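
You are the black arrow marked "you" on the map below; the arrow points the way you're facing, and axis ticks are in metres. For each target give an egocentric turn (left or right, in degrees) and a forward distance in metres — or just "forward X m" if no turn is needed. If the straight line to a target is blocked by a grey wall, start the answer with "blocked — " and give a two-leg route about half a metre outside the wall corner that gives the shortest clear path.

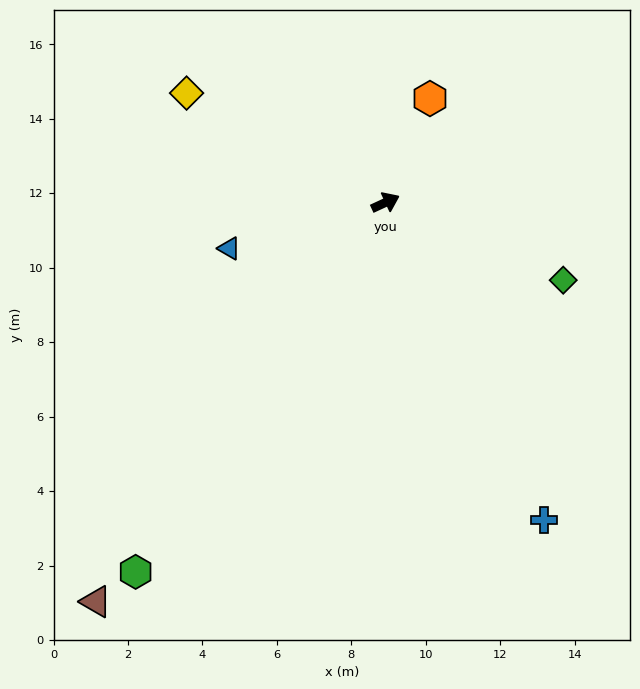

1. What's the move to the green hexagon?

turn right 149°, forward 12.0 m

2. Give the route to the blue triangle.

turn left 172°, forward 4.4 m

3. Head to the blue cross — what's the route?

turn right 88°, forward 9.5 m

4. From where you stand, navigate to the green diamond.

turn right 48°, forward 5.2 m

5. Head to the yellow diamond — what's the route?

turn left 126°, forward 6.1 m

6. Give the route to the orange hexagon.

turn left 42°, forward 3.0 m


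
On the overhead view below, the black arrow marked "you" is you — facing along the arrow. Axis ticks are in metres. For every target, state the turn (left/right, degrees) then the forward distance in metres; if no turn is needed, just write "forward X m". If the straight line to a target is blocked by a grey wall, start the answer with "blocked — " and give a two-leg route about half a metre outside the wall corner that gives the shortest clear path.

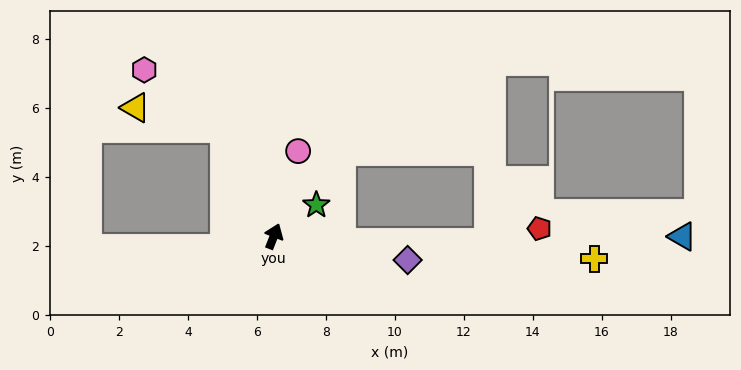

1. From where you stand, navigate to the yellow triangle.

blocked — turn left 46°, forward 3.4 m, then turn left 52°, forward 2.7 m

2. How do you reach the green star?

turn right 32°, forward 1.5 m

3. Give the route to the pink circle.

turn left 5°, forward 2.6 m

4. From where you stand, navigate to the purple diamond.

turn right 79°, forward 3.9 m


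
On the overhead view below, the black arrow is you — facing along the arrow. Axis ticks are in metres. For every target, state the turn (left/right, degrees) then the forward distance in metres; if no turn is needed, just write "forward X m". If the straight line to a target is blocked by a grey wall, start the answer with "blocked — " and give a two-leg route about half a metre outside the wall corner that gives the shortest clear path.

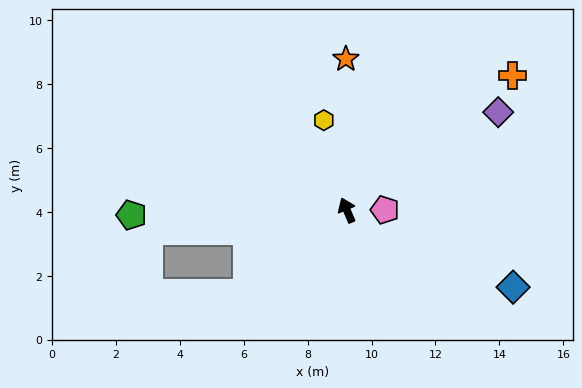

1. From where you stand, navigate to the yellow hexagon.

turn right 9°, forward 2.9 m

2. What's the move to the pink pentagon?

turn right 112°, forward 1.2 m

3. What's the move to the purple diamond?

turn right 80°, forward 5.6 m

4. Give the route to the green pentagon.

turn left 68°, forward 6.7 m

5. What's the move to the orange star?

turn right 23°, forward 4.7 m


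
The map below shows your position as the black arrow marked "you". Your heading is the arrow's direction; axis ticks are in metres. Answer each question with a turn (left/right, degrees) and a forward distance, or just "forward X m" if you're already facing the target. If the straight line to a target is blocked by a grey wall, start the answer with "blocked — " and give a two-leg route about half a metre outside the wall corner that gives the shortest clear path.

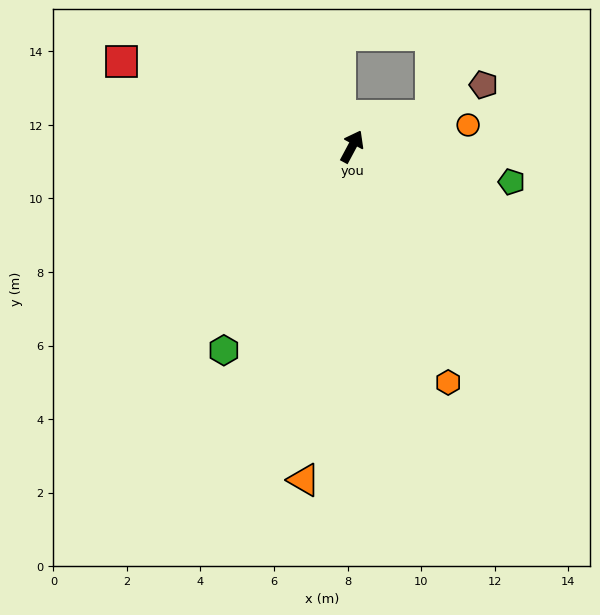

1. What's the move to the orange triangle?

turn right 160°, forward 9.2 m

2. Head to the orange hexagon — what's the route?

turn right 130°, forward 6.9 m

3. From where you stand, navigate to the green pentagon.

turn right 74°, forward 4.4 m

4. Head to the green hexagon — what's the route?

turn left 176°, forward 6.5 m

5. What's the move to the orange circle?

turn right 51°, forward 3.2 m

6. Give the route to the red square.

turn left 98°, forward 6.7 m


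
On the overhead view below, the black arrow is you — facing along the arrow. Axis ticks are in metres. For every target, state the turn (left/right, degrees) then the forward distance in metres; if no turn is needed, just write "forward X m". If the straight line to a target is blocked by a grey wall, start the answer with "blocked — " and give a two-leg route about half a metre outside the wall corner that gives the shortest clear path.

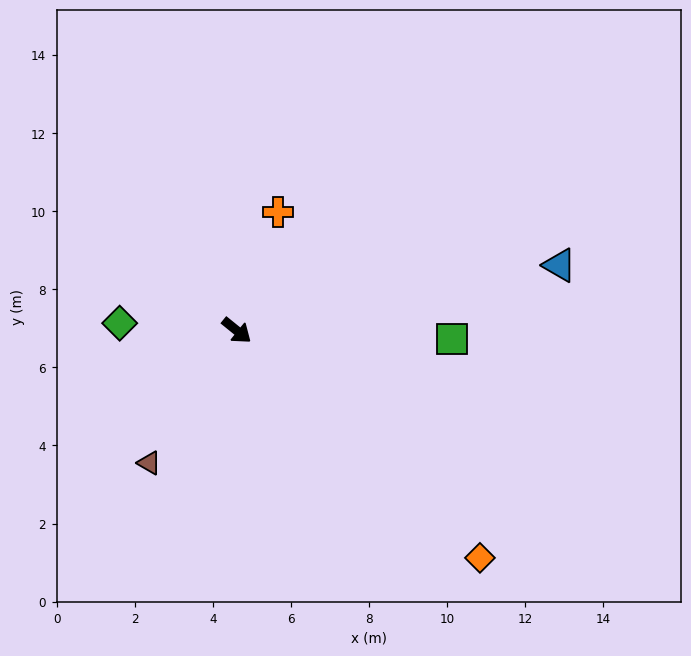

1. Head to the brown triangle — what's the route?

turn right 84°, forward 4.1 m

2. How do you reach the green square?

turn left 37°, forward 5.5 m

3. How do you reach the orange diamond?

turn right 4°, forward 8.5 m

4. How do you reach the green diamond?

turn right 145°, forward 3.0 m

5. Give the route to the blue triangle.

turn left 50°, forward 8.4 m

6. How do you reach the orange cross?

turn left 110°, forward 3.2 m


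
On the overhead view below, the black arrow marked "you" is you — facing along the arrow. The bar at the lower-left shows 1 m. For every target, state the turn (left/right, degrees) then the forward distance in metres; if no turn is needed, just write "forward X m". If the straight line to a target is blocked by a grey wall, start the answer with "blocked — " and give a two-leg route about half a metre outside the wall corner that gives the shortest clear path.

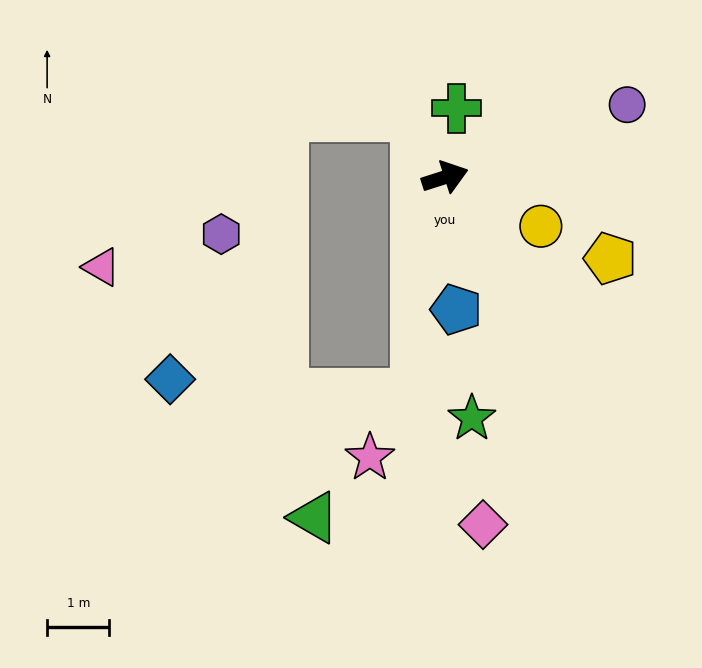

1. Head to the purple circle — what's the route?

turn left 4°, forward 3.1 m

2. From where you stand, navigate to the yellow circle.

turn right 45°, forward 1.7 m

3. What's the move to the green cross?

turn left 63°, forward 1.1 m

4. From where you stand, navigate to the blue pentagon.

turn right 103°, forward 2.1 m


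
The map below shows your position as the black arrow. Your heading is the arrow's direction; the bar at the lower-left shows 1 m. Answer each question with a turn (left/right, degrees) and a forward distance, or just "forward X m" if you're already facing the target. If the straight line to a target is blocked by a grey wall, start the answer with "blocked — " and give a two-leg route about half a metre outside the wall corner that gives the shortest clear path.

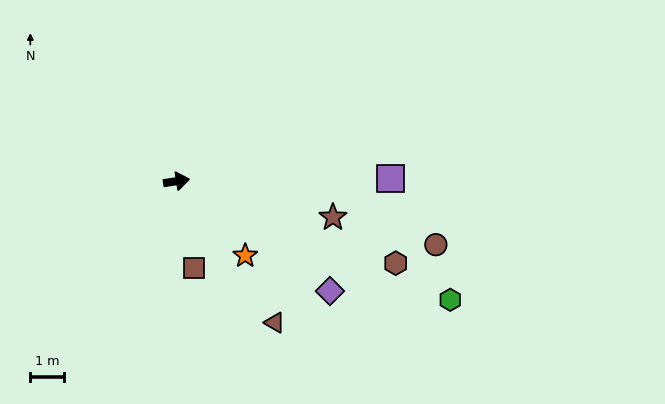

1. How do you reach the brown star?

turn right 22°, forward 4.8 m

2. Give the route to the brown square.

turn right 88°, forward 2.6 m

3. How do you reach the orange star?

turn right 56°, forward 3.0 m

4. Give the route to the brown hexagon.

turn right 29°, forward 7.0 m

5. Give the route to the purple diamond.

turn right 44°, forward 5.6 m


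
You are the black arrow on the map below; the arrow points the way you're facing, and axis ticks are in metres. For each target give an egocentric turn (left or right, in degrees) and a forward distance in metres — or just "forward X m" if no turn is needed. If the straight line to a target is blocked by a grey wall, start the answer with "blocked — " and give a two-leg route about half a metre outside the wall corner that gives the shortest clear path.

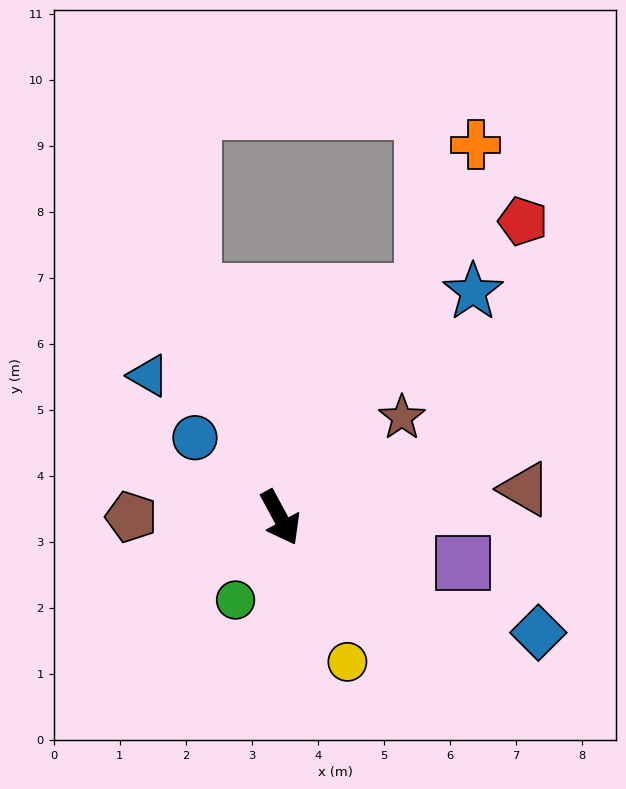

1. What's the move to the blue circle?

turn right 162°, forward 1.8 m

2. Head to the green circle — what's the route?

turn right 57°, forward 1.4 m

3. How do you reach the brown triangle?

turn left 68°, forward 3.7 m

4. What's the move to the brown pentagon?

turn right 119°, forward 2.3 m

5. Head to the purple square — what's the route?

turn left 48°, forward 2.8 m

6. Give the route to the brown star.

turn left 101°, forward 2.4 m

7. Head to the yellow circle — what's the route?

turn right 4°, forward 2.4 m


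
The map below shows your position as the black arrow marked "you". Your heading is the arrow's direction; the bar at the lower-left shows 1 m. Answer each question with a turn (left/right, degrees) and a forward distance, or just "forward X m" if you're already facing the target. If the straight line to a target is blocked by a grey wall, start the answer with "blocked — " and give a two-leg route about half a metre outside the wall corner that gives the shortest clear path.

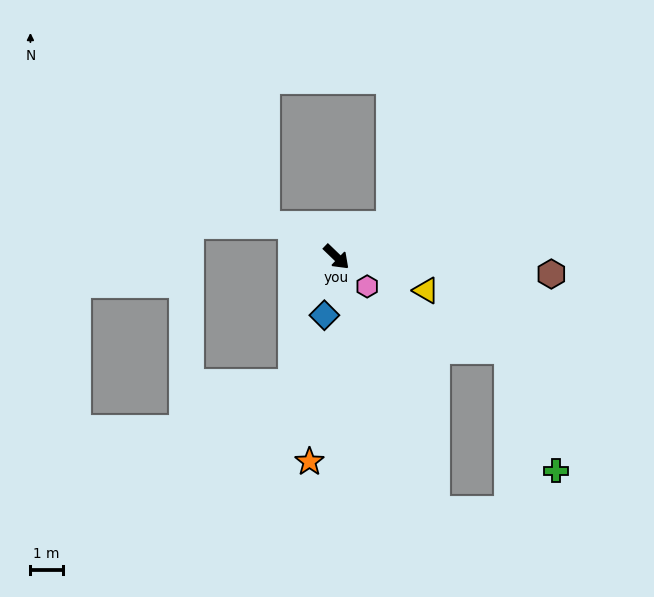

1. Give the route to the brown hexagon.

turn left 39°, forward 6.6 m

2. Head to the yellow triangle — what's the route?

turn left 23°, forward 2.9 m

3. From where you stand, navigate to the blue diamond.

turn right 58°, forward 1.8 m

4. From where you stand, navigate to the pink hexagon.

forward 1.3 m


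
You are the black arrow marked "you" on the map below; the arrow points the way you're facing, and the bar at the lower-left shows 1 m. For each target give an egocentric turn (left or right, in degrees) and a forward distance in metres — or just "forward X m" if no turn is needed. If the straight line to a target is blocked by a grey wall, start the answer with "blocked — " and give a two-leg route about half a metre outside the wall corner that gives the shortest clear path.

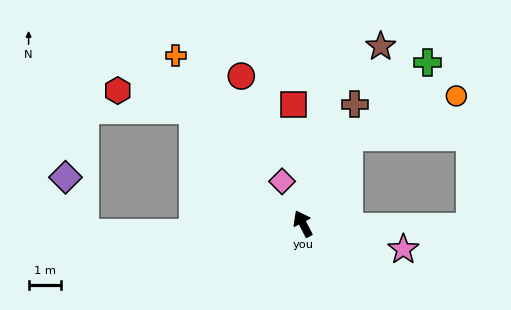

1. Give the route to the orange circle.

blocked — turn right 56°, forward 3.0 m, then turn right 40°, forward 3.6 m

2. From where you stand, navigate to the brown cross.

turn right 51°, forward 4.0 m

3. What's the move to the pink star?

turn right 132°, forward 3.2 m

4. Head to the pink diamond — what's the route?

forward 1.5 m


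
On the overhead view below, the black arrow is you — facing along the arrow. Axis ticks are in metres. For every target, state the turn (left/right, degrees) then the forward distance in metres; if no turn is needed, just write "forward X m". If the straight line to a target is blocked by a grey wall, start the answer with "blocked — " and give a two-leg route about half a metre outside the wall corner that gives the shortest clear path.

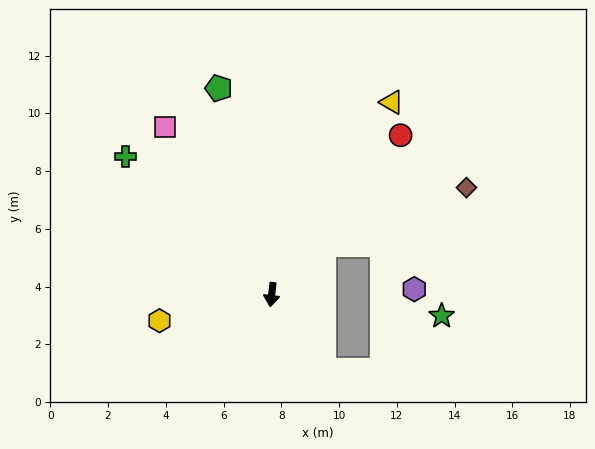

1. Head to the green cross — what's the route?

turn right 127°, forward 7.0 m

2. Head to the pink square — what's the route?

turn right 141°, forward 6.9 m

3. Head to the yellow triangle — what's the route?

turn left 155°, forward 7.9 m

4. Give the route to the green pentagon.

turn right 159°, forward 7.4 m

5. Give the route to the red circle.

turn left 148°, forward 7.1 m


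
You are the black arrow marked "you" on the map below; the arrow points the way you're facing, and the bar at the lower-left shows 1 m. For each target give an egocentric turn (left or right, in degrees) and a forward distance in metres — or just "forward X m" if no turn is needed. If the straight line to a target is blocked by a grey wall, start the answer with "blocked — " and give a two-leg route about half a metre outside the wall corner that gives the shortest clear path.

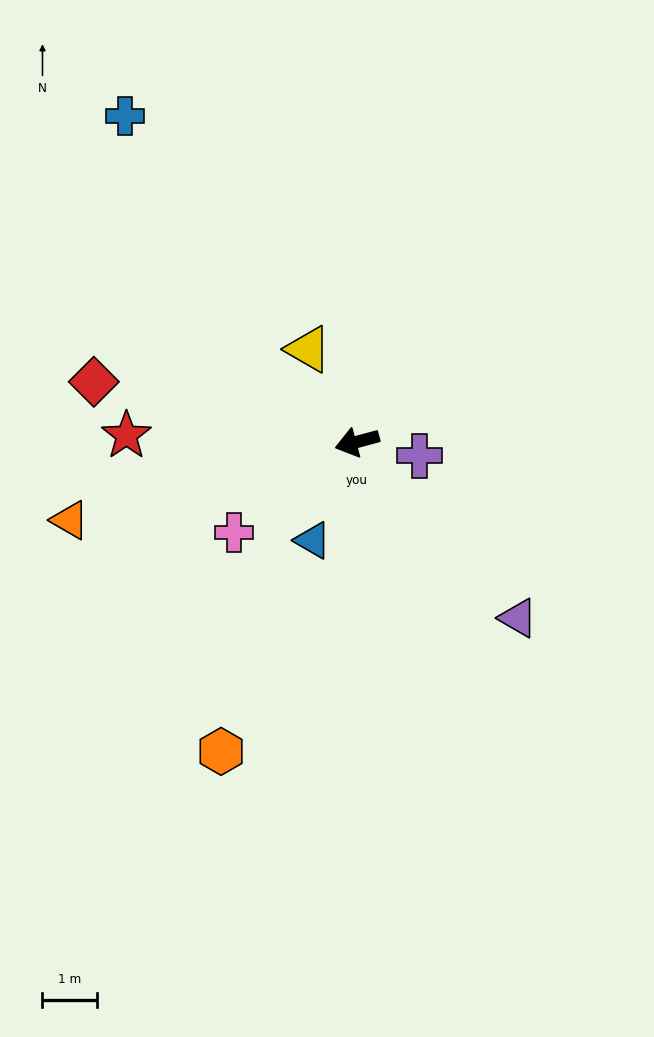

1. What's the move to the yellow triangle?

turn right 77°, forward 1.9 m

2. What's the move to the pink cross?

turn left 21°, forward 2.8 m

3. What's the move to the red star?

turn right 17°, forward 4.2 m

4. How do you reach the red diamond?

turn right 28°, forward 4.9 m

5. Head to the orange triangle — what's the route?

forward 5.4 m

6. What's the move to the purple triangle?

turn left 117°, forward 4.3 m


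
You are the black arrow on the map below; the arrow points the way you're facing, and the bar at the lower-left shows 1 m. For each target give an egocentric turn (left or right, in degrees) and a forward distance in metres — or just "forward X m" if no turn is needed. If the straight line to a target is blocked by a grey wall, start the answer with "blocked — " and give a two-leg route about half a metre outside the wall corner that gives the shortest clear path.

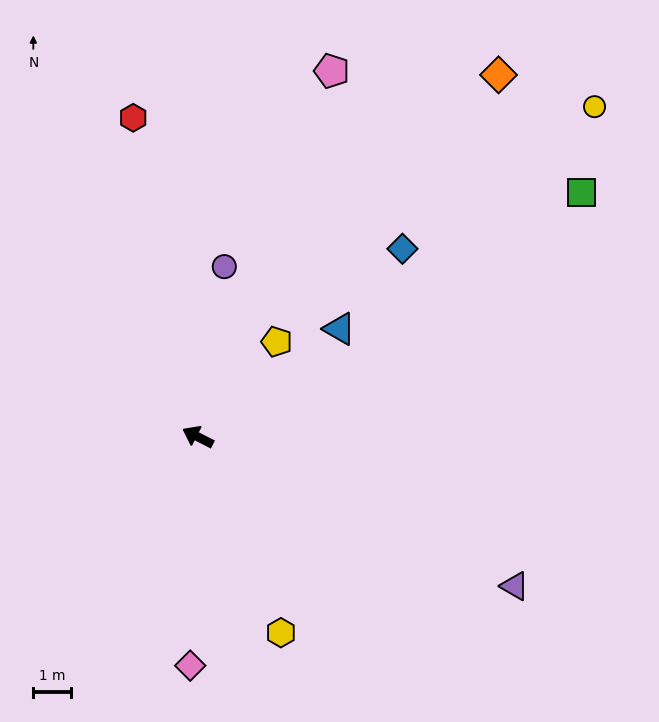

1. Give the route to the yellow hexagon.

turn left 140°, forward 5.7 m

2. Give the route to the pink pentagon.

turn right 83°, forward 10.4 m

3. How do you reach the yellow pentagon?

turn right 103°, forward 3.3 m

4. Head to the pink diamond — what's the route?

turn left 115°, forward 6.1 m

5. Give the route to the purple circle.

turn right 72°, forward 4.6 m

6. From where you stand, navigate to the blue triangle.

turn right 116°, forward 4.8 m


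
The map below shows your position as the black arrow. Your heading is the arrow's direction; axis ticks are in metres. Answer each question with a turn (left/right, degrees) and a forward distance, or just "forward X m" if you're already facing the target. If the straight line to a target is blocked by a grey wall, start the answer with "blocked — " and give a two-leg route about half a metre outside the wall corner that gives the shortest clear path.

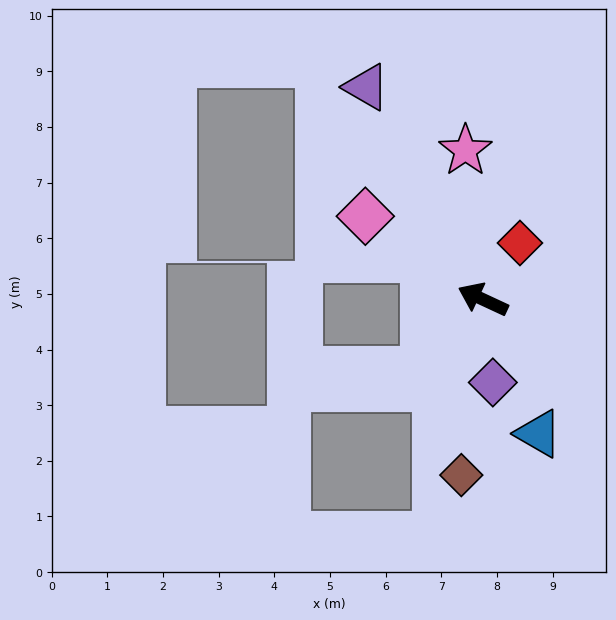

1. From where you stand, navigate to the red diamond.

turn right 98°, forward 1.2 m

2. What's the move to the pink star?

turn right 58°, forward 2.7 m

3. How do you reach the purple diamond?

turn left 122°, forward 1.5 m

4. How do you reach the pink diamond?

turn right 10°, forward 2.6 m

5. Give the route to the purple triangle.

turn right 36°, forward 4.4 m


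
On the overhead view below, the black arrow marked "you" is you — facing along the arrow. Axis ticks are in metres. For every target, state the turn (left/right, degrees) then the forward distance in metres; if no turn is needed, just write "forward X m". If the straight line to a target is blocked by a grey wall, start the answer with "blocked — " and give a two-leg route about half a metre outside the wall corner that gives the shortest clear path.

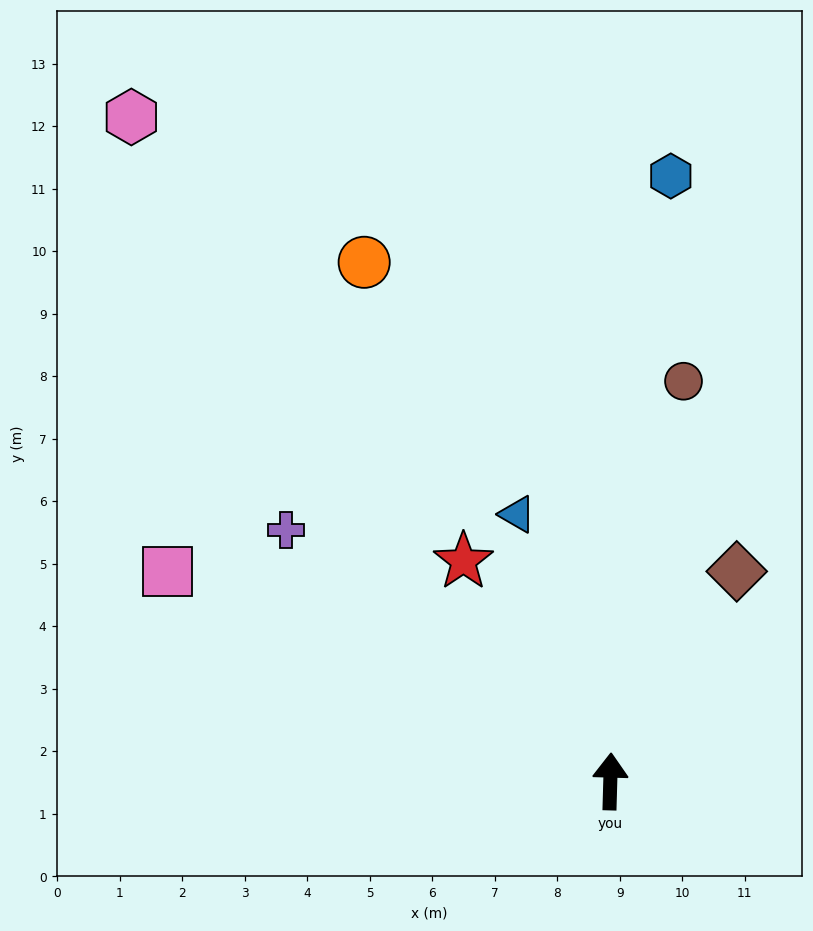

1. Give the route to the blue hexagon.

turn right 4°, forward 9.7 m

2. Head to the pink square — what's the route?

turn left 66°, forward 7.8 m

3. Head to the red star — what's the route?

turn left 35°, forward 4.2 m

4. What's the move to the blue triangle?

turn left 21°, forward 4.5 m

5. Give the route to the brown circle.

turn right 9°, forward 6.5 m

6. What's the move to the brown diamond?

turn right 29°, forward 3.9 m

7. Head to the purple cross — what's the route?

turn left 54°, forward 6.6 m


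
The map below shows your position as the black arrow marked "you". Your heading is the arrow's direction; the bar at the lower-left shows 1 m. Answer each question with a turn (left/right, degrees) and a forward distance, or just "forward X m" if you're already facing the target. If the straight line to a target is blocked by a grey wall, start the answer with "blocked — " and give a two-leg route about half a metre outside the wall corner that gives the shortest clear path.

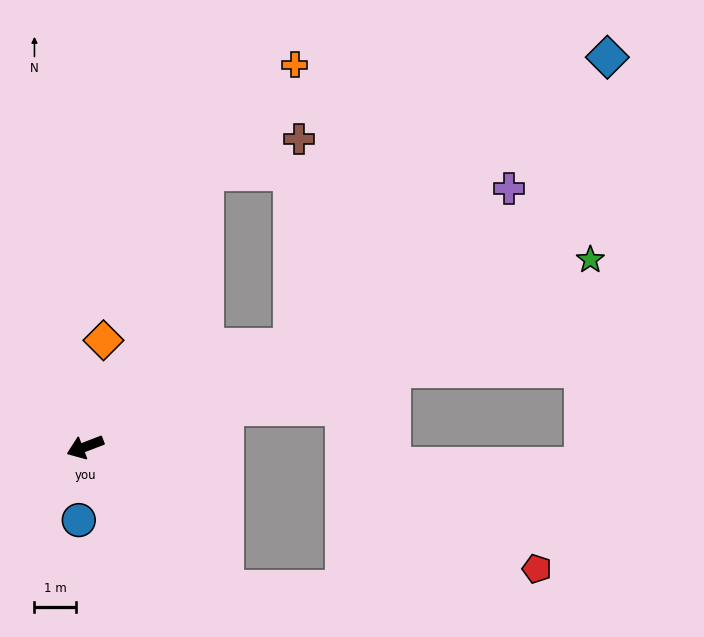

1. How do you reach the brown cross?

blocked — turn right 175°, forward 5.5 m, then turn left 62°, forward 5.0 m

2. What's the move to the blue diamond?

blocked — turn right 175°, forward 5.5 m, then turn left 16°, forward 10.2 m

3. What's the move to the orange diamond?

turn right 121°, forward 2.6 m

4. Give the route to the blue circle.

turn left 64°, forward 1.8 m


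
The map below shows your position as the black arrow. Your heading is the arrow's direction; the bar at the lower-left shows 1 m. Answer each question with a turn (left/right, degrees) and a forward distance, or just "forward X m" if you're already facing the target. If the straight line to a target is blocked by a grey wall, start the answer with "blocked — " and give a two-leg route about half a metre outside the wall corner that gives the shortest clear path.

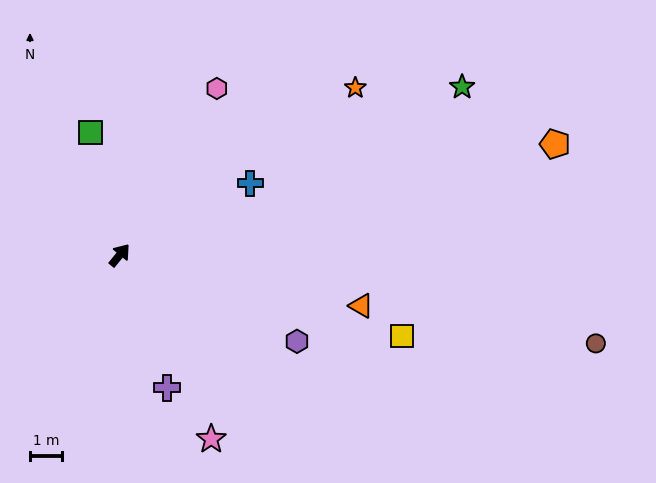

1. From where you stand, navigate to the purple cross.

turn right 121°, forward 4.4 m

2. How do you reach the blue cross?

turn right 22°, forward 4.7 m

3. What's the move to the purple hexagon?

turn right 77°, forward 6.2 m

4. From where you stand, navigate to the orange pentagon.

turn right 36°, forward 14.1 m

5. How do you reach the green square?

turn left 53°, forward 4.0 m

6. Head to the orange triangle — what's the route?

turn right 62°, forward 7.8 m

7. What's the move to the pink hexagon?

turn left 9°, forward 6.1 m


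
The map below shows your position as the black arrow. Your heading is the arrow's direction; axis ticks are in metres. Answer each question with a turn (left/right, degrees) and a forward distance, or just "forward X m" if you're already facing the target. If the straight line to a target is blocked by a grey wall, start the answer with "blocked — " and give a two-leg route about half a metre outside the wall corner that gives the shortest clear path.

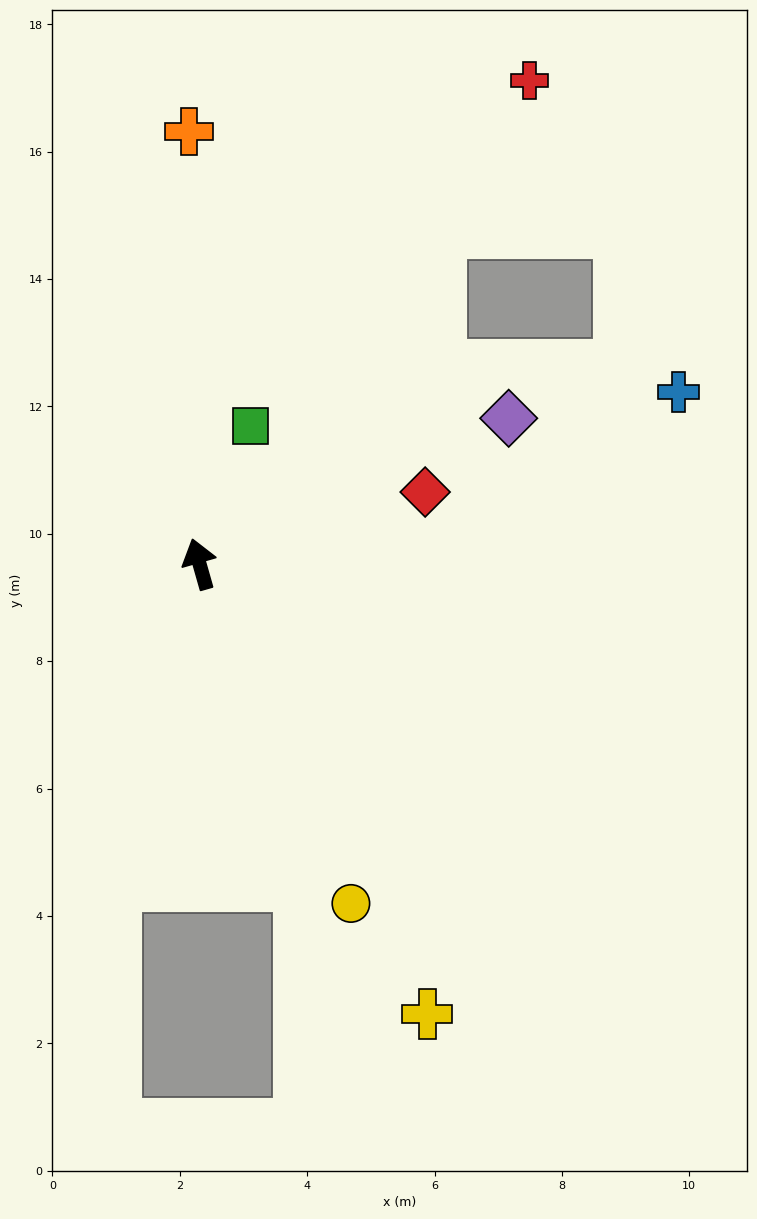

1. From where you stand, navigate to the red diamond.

turn right 88°, forward 3.7 m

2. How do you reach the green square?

turn right 36°, forward 2.3 m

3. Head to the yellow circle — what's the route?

turn right 172°, forward 5.8 m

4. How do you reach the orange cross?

turn right 14°, forward 6.8 m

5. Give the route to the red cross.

turn right 50°, forward 9.2 m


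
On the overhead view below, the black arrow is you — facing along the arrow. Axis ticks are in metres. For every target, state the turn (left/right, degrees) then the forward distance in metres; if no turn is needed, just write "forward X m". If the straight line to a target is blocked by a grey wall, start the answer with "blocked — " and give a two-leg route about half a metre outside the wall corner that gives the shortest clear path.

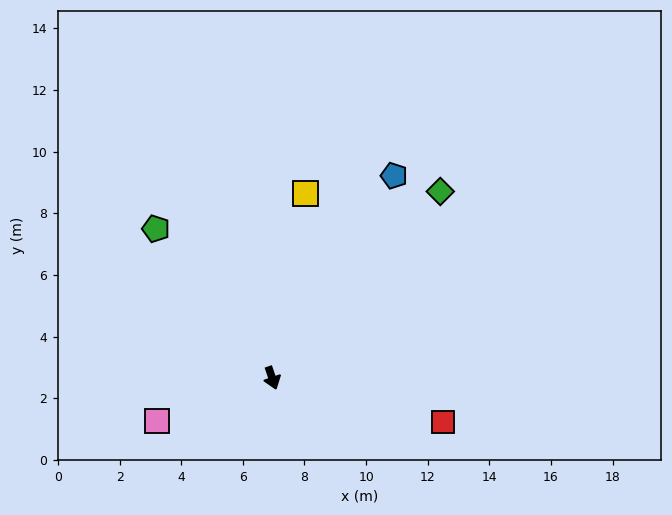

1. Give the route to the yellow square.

turn left 151°, forward 6.1 m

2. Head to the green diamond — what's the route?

turn left 119°, forward 8.1 m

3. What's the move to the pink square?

turn right 88°, forward 4.0 m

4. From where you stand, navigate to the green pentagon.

turn right 161°, forward 6.1 m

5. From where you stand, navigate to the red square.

turn left 57°, forward 5.7 m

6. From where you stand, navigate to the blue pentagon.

turn left 130°, forward 7.7 m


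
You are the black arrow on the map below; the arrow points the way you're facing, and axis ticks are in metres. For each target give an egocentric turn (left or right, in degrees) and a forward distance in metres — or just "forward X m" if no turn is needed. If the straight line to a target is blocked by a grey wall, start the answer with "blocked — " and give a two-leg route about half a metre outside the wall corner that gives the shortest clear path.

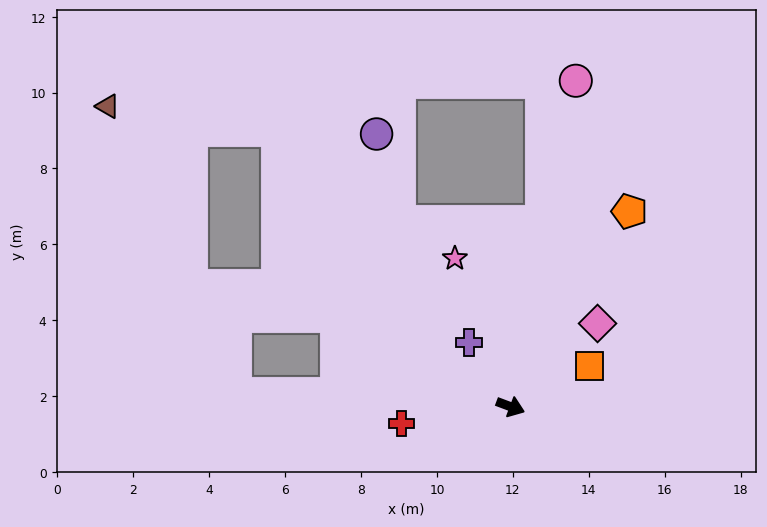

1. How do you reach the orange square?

turn left 48°, forward 2.3 m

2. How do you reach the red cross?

turn right 151°, forward 2.9 m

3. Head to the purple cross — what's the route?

turn left 143°, forward 2.0 m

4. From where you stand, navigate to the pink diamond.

turn left 64°, forward 3.2 m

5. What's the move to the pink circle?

turn left 99°, forward 8.8 m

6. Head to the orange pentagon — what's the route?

turn left 79°, forward 6.0 m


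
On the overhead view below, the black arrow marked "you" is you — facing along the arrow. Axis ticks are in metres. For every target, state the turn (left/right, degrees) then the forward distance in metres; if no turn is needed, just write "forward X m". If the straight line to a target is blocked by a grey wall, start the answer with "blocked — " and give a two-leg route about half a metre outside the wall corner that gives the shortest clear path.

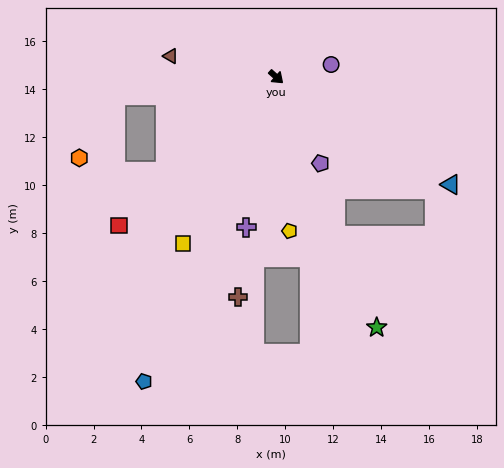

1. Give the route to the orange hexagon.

blocked — turn right 132°, forward 6.8 m, then turn left 54°, forward 3.0 m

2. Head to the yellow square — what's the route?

turn right 77°, forward 8.0 m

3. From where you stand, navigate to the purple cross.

turn right 59°, forward 6.4 m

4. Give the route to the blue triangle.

turn left 10°, forward 8.6 m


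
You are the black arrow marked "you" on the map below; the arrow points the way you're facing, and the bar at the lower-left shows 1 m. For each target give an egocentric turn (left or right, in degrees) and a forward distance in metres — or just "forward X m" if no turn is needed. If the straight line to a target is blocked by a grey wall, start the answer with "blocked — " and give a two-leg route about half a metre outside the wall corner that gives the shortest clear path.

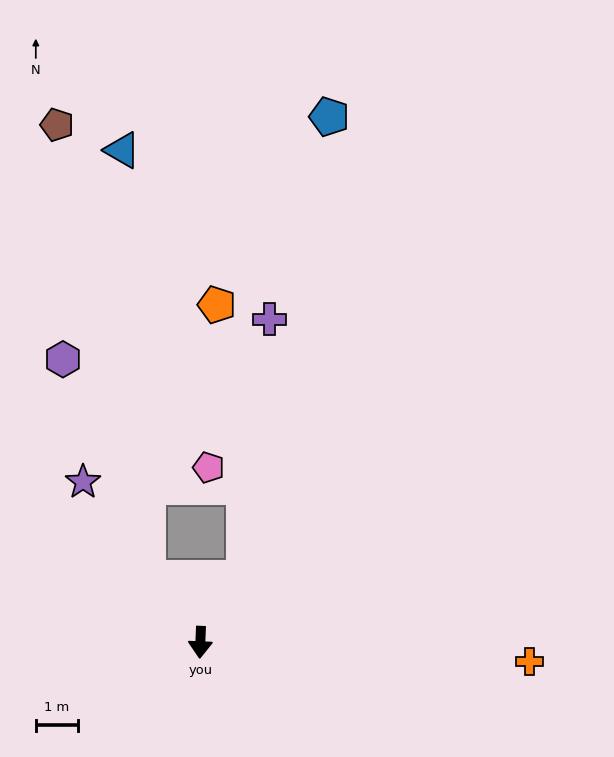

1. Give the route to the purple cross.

blocked — turn left 148°, forward 1.8 m, then turn left 29°, forward 6.1 m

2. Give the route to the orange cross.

turn left 89°, forward 7.8 m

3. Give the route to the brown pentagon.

blocked — turn right 138°, forward 2.0 m, then turn right 28°, forward 10.9 m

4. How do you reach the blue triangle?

blocked — turn right 138°, forward 2.0 m, then turn right 36°, forward 10.1 m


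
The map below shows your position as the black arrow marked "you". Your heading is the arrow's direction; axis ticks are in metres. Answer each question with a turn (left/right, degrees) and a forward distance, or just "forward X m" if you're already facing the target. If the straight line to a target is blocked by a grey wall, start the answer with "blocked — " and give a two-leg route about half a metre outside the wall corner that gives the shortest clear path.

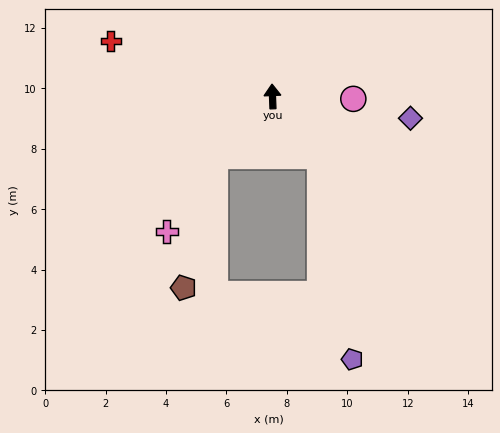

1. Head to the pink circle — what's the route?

turn right 94°, forward 2.7 m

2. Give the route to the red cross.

turn left 69°, forward 5.7 m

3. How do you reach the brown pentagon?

blocked — turn left 134°, forward 2.7 m, then turn left 30°, forward 4.5 m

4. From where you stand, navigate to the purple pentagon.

blocked — turn right 144°, forward 2.5 m, then turn right 29°, forward 6.8 m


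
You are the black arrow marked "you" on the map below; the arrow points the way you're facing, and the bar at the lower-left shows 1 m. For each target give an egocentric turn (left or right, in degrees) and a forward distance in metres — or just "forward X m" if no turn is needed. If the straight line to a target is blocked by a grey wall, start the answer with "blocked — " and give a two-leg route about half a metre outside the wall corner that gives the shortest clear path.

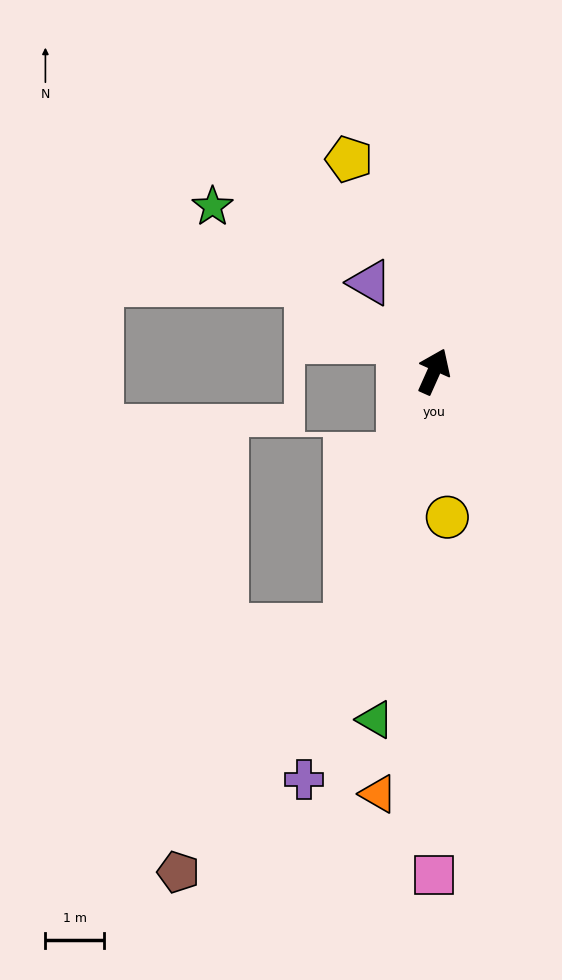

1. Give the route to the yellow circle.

turn right 151°, forward 2.5 m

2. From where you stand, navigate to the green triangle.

turn right 165°, forward 6.0 m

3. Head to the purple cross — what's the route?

turn right 174°, forward 7.3 m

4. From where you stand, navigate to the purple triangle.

turn left 60°, forward 1.9 m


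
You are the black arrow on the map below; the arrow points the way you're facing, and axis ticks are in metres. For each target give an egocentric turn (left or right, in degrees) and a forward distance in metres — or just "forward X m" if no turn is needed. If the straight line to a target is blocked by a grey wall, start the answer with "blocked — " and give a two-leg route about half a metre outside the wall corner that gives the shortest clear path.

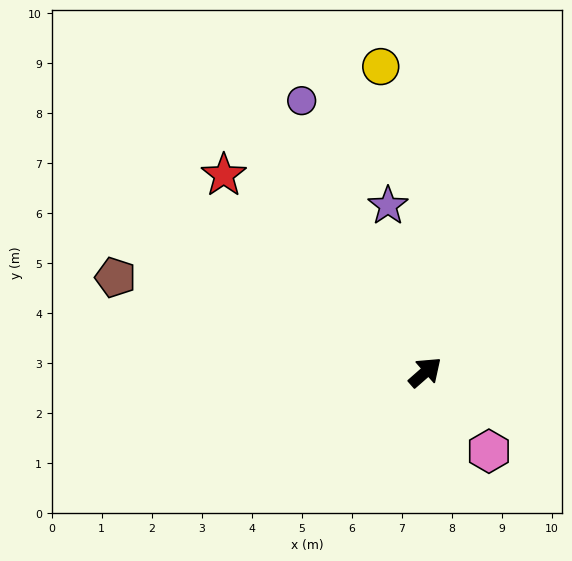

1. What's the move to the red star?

turn left 94°, forward 5.6 m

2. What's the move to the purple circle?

turn left 73°, forward 6.0 m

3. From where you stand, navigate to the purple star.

turn left 61°, forward 3.4 m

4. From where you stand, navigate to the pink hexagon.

turn right 92°, forward 2.0 m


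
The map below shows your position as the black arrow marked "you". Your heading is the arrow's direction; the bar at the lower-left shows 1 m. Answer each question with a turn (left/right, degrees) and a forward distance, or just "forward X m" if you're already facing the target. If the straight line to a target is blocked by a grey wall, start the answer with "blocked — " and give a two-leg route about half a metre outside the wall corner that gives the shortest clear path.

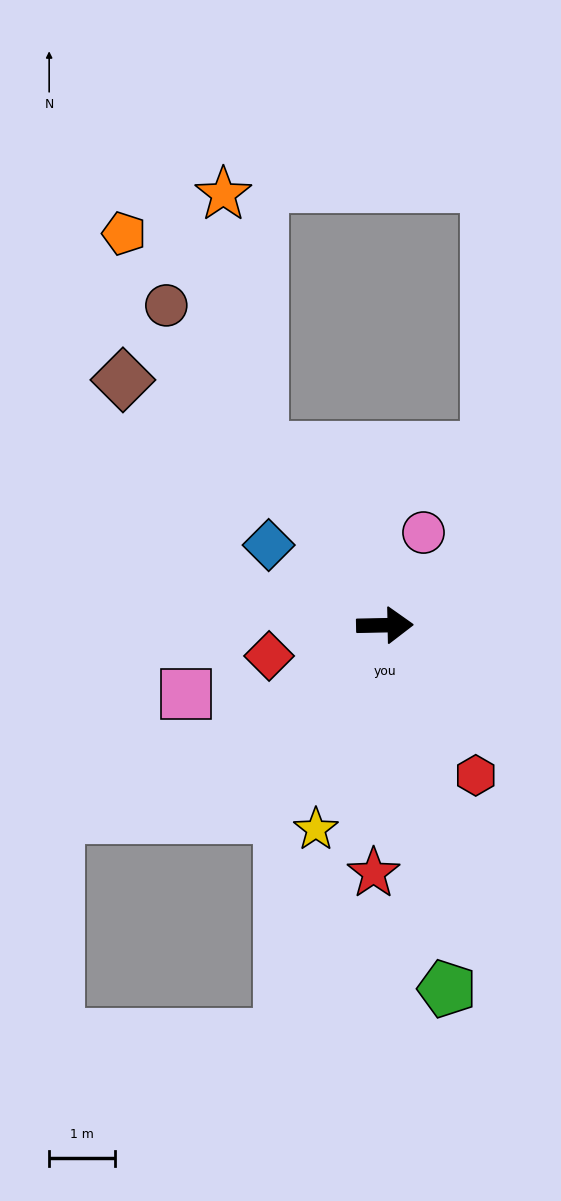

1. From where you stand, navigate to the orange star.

blocked — turn left 124°, forward 3.3 m, then turn right 27°, forward 3.9 m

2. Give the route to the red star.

turn right 94°, forward 3.8 m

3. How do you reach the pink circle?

turn left 66°, forward 1.5 m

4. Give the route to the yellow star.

turn right 110°, forward 3.3 m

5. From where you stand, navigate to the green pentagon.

turn right 81°, forward 5.6 m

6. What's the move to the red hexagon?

turn right 60°, forward 2.7 m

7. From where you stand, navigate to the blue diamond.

turn left 144°, forward 2.2 m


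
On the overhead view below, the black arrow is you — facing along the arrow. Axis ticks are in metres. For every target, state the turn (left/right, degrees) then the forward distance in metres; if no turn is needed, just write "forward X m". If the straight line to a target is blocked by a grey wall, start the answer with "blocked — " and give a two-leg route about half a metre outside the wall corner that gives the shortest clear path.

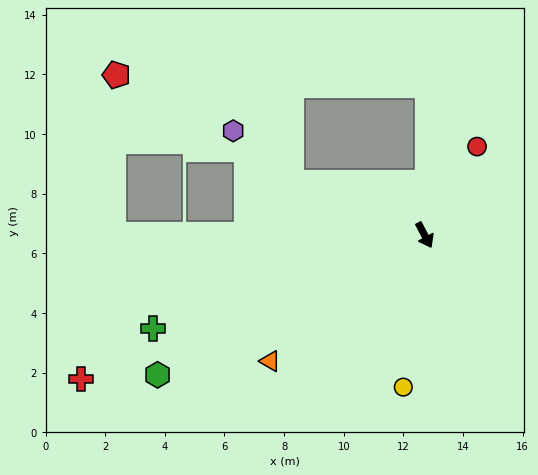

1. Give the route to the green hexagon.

turn right 90°, forward 10.1 m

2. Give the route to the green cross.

turn right 99°, forward 9.6 m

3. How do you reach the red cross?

turn right 95°, forward 12.5 m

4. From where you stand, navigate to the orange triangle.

turn right 79°, forward 6.7 m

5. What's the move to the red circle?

turn left 121°, forward 3.5 m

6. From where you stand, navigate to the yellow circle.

turn right 36°, forward 5.1 m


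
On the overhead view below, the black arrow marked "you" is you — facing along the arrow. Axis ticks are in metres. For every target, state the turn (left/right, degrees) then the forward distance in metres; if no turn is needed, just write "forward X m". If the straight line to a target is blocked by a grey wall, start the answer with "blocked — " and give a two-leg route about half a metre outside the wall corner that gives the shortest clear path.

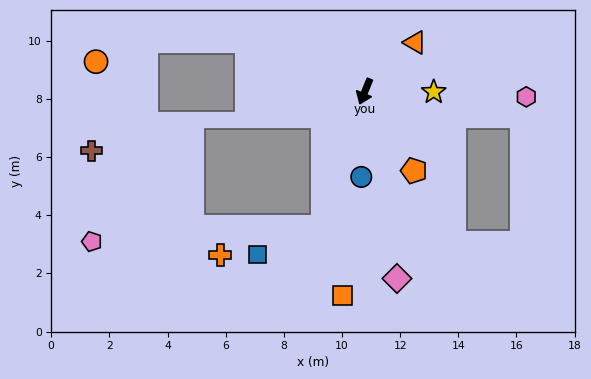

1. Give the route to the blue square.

blocked — turn left 5°, forward 4.9 m, then turn right 50°, forward 2.4 m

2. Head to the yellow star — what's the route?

turn left 112°, forward 2.4 m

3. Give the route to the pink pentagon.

blocked — turn left 5°, forward 4.9 m, then turn right 69°, forward 7.9 m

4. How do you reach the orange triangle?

turn left 157°, forward 2.4 m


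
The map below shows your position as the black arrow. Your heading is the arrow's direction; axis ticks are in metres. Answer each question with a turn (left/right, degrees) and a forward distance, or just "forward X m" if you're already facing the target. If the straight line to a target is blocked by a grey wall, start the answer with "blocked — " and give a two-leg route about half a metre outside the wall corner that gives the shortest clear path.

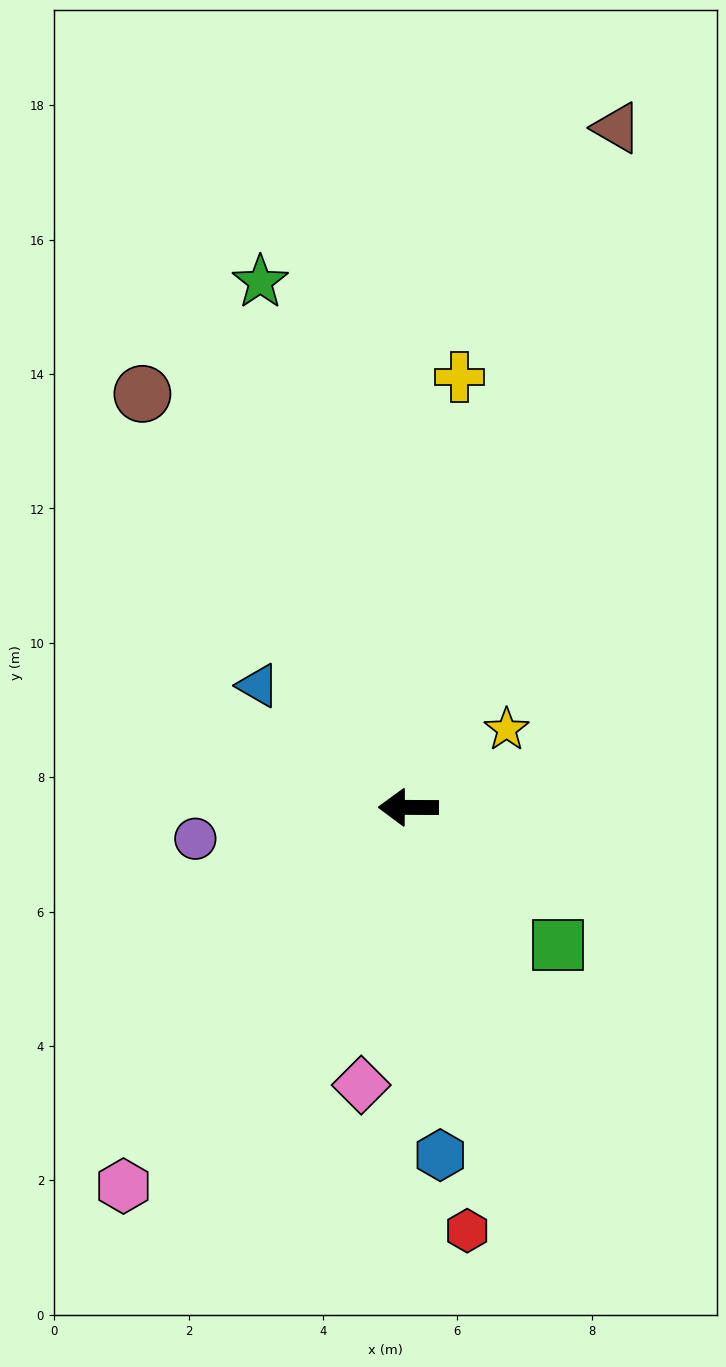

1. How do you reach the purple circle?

turn left 9°, forward 3.2 m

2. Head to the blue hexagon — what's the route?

turn left 96°, forward 5.2 m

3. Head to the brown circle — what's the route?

turn right 57°, forward 7.3 m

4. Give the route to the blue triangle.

turn right 39°, forward 2.9 m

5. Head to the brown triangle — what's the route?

turn right 107°, forward 10.6 m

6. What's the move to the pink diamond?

turn left 81°, forward 4.2 m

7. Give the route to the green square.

turn left 138°, forward 3.0 m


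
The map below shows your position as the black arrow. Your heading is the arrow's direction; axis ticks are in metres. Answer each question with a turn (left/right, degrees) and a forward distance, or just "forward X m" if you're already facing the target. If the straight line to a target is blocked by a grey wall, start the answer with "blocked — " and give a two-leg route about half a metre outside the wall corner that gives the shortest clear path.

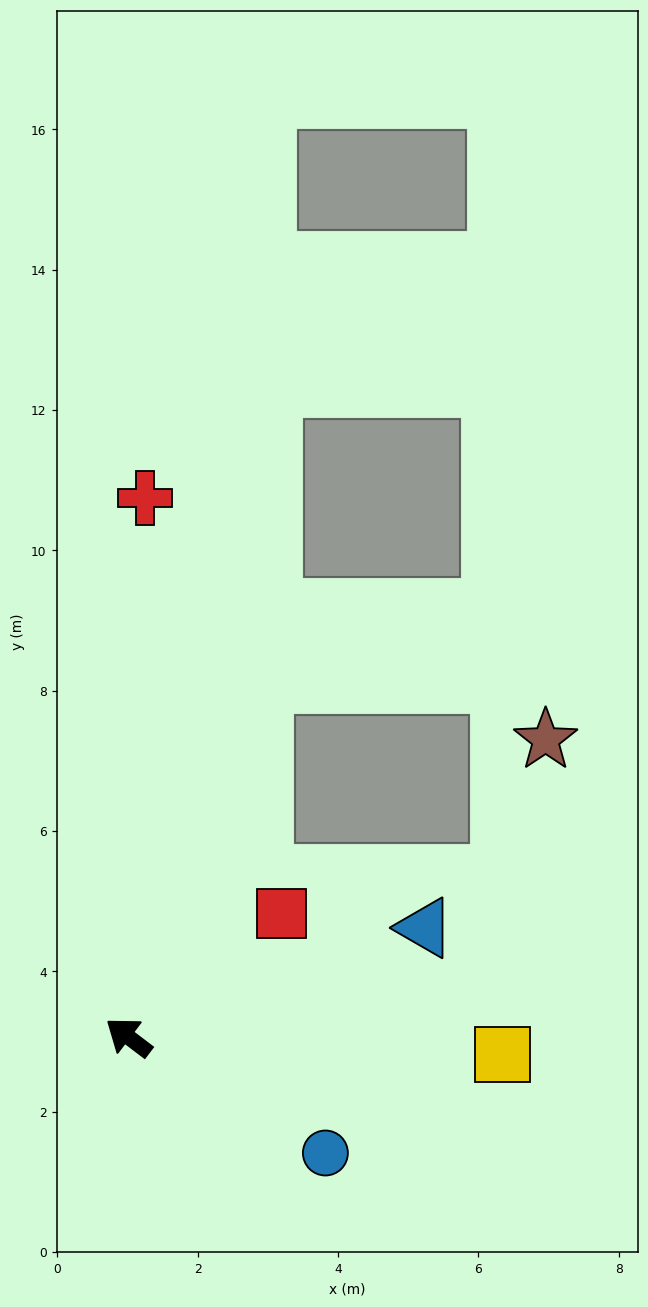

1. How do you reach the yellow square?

turn right 145°, forward 5.3 m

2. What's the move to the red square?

turn right 104°, forward 2.8 m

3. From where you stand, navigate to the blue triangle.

turn right 123°, forward 4.5 m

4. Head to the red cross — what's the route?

turn right 55°, forward 7.7 m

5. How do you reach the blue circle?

turn right 173°, forward 3.3 m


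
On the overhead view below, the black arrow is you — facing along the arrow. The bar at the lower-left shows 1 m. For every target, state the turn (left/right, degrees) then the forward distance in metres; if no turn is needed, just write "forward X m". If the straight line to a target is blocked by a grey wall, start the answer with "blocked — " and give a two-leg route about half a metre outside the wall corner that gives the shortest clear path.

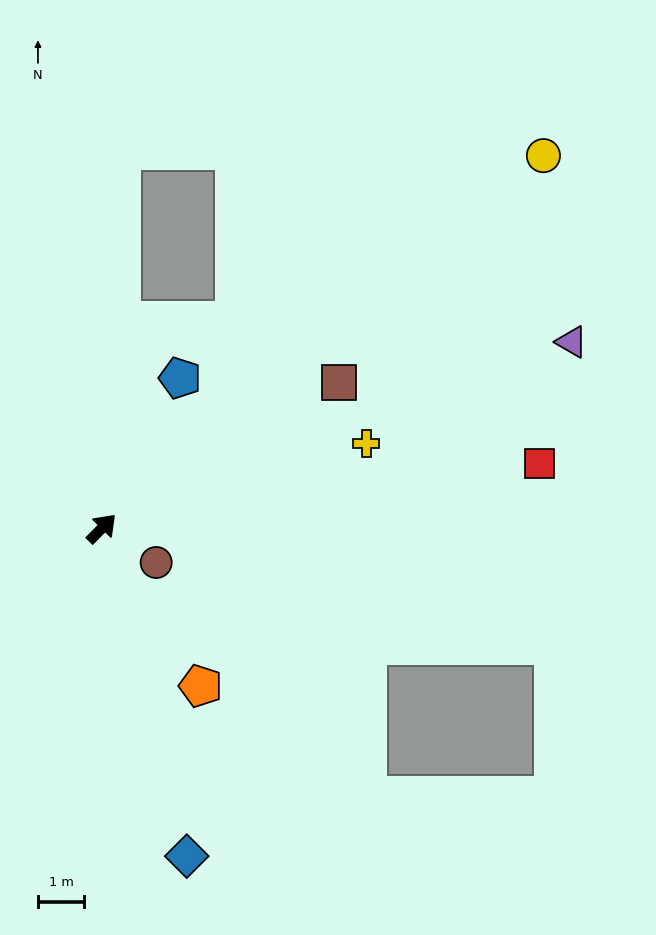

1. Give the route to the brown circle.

turn right 78°, forward 1.4 m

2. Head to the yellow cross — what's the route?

turn right 28°, forward 6.0 m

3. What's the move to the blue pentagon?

turn left 17°, forward 3.7 m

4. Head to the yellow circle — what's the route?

turn right 5°, forward 12.6 m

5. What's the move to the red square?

turn right 37°, forward 9.6 m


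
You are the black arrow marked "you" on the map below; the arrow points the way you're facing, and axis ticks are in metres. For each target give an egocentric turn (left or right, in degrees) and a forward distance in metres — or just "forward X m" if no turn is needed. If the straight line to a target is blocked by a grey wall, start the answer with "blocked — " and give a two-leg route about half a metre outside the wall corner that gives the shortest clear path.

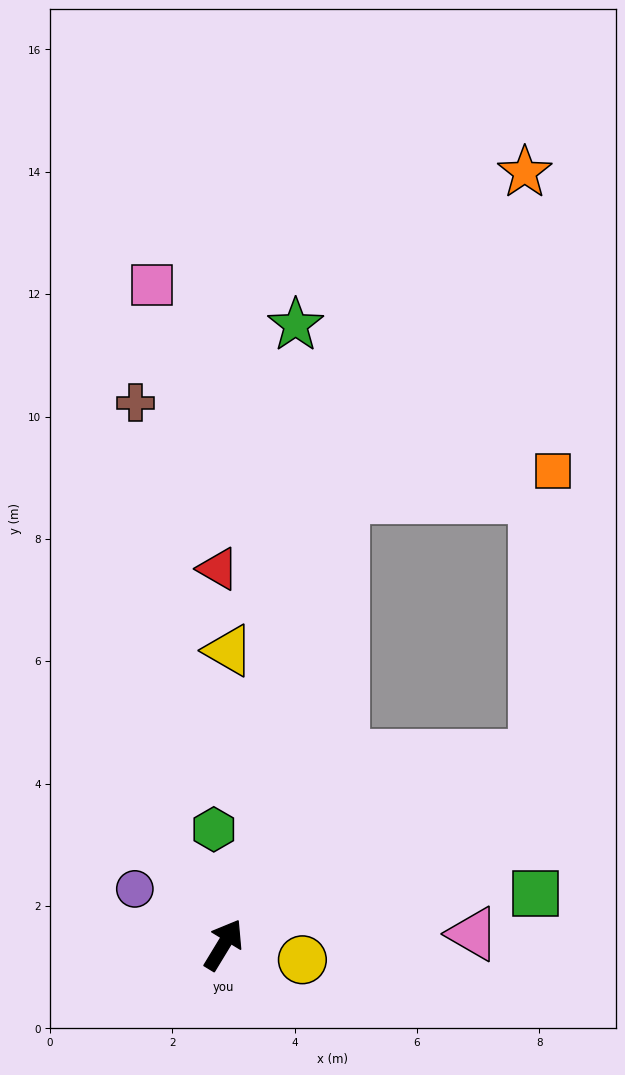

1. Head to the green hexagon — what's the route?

turn left 36°, forward 1.9 m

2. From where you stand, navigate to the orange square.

blocked — turn right 27°, forward 5.9 m, then turn left 54°, forward 4.7 m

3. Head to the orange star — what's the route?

blocked — turn left 16°, forward 7.6 m, then turn right 14°, forward 6.1 m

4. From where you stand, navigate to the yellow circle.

turn right 70°, forward 1.3 m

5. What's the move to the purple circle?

turn left 89°, forward 1.7 m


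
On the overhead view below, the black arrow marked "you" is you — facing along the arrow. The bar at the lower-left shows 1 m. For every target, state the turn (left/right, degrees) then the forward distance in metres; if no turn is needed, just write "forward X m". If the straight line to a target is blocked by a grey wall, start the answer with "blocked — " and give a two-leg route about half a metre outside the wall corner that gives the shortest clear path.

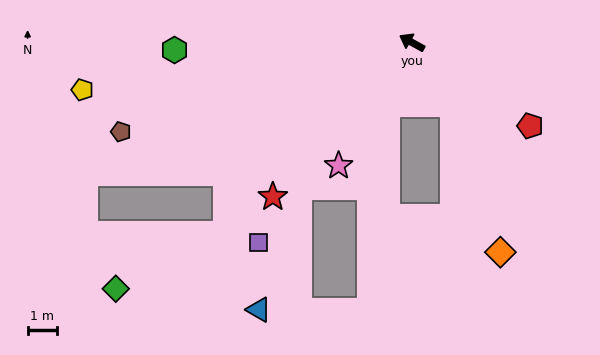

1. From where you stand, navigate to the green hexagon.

turn left 31°, forward 8.1 m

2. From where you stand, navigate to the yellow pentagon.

turn left 37°, forward 11.3 m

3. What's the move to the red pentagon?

turn left 174°, forward 4.9 m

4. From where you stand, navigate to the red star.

turn left 77°, forward 7.1 m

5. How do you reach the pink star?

turn left 88°, forward 4.9 m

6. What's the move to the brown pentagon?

turn left 46°, forward 10.3 m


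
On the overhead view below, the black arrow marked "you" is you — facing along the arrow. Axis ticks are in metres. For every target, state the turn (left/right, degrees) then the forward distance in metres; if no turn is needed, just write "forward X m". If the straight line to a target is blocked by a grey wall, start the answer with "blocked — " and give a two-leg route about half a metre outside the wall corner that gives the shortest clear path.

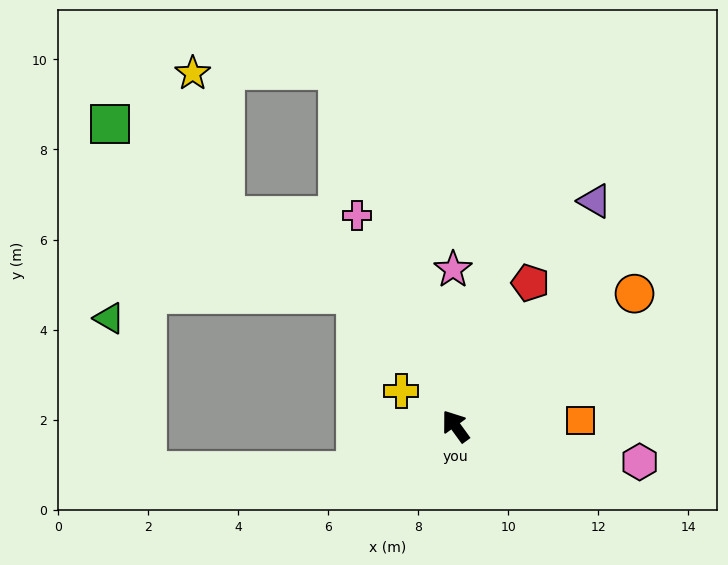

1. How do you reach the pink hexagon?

turn right 137°, forward 4.2 m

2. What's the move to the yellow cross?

turn left 21°, forward 1.4 m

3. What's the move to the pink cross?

turn right 11°, forward 5.2 m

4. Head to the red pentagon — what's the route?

turn right 64°, forward 3.6 m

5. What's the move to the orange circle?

turn right 90°, forward 4.9 m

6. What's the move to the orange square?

turn right 124°, forward 2.8 m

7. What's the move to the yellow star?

blocked — turn right 18°, forward 8.3 m, then turn left 73°, forward 3.2 m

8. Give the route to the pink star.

turn right 35°, forward 3.5 m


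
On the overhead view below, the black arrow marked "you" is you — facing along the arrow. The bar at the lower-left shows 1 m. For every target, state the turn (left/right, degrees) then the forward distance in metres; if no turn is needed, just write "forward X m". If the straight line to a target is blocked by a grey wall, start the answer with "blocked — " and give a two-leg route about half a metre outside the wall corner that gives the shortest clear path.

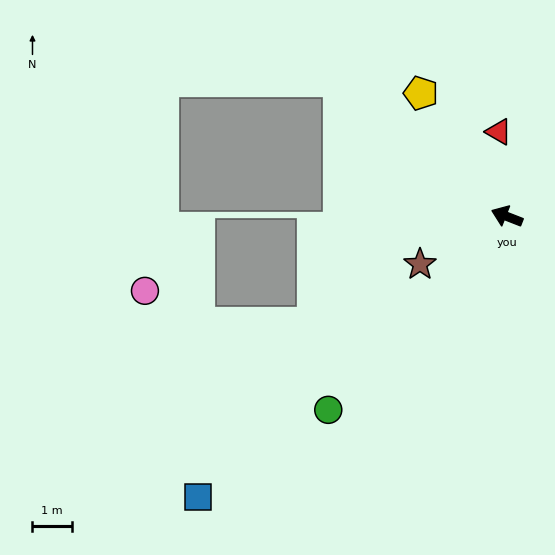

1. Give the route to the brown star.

turn left 50°, forward 2.5 m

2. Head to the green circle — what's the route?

turn left 69°, forward 6.7 m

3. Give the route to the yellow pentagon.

turn right 34°, forward 3.8 m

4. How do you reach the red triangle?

turn right 63°, forward 2.2 m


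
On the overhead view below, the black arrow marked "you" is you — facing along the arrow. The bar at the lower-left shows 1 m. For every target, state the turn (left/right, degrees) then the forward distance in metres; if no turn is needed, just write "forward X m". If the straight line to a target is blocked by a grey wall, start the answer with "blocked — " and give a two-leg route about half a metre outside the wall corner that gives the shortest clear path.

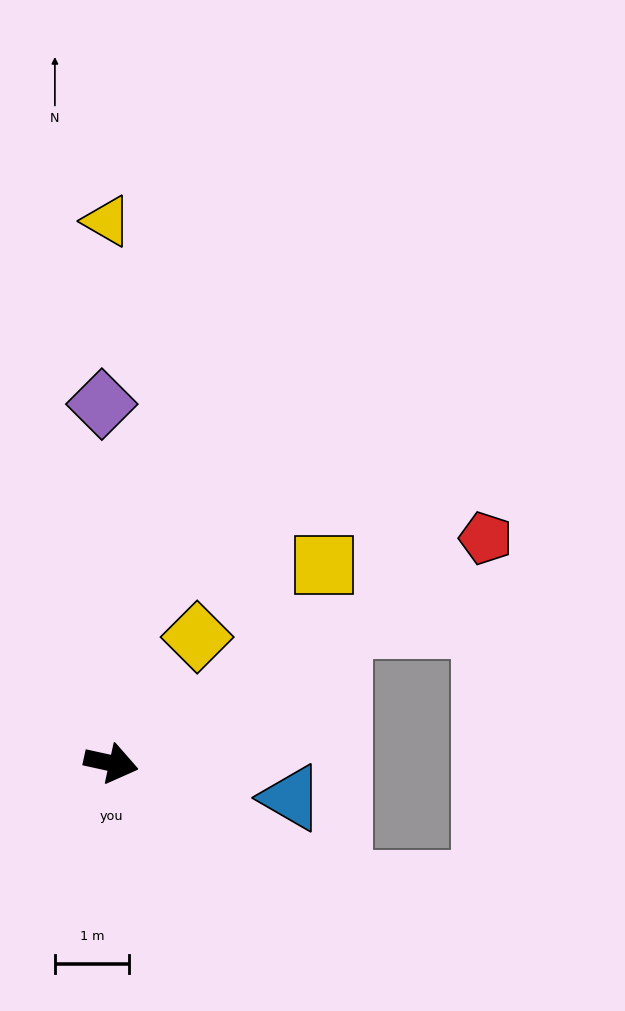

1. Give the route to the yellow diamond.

turn left 68°, forward 2.0 m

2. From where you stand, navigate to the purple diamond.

turn left 104°, forward 4.8 m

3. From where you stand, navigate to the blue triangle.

forward 2.5 m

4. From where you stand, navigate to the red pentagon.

turn left 43°, forward 5.9 m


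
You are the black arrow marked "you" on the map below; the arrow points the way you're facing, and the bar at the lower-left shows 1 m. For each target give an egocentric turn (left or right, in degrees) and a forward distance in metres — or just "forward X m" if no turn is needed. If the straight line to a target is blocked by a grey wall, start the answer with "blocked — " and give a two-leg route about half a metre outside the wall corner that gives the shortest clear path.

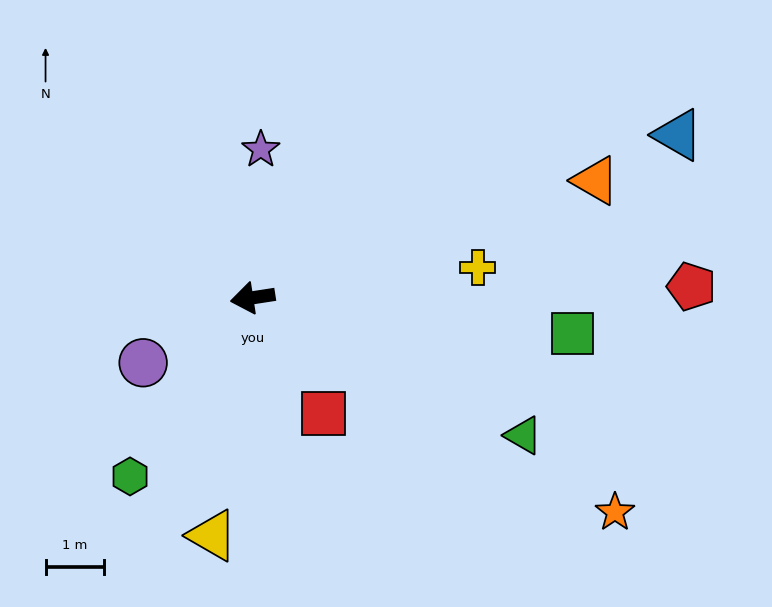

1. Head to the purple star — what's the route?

turn right 102°, forward 2.5 m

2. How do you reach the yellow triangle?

turn left 72°, forward 4.1 m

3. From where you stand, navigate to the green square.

turn left 165°, forward 5.5 m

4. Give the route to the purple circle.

turn left 22°, forward 2.2 m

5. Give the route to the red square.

turn left 113°, forward 2.3 m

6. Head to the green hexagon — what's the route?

turn left 47°, forward 3.7 m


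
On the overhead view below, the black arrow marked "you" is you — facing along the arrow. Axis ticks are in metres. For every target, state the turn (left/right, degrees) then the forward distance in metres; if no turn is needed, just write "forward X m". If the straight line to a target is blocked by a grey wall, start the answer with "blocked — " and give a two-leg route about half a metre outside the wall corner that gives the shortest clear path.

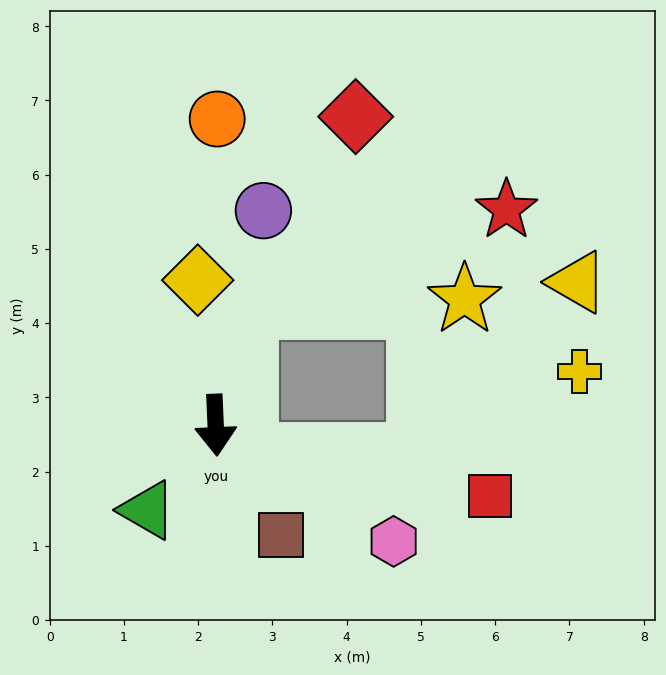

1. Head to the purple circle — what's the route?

turn left 165°, forward 3.0 m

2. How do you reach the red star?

blocked — turn left 163°, forward 1.6 m, then turn right 55°, forward 3.7 m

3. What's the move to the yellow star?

blocked — turn left 163°, forward 1.6 m, then turn right 73°, forward 2.9 m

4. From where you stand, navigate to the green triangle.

turn right 41°, forward 1.5 m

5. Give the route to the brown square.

turn left 28°, forward 1.7 m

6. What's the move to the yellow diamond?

turn right 175°, forward 2.0 m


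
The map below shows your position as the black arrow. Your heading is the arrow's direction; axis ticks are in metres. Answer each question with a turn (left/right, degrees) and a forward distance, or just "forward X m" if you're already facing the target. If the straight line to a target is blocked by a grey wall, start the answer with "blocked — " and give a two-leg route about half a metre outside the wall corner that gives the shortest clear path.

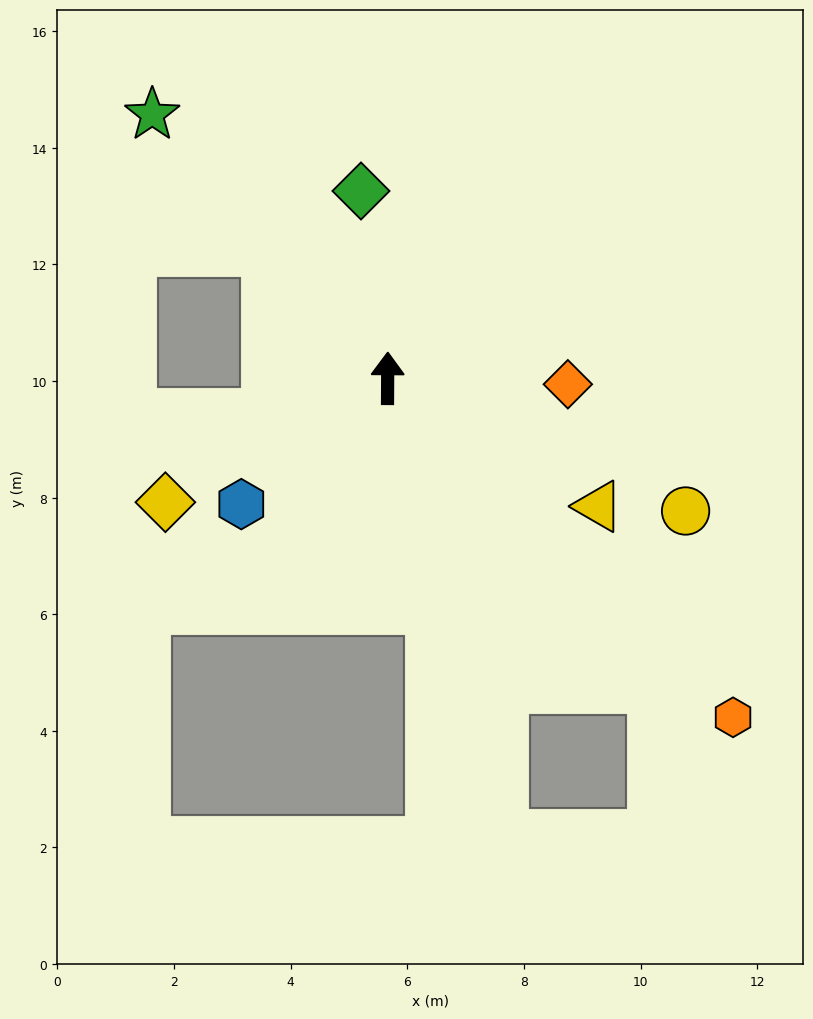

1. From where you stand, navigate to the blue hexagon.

turn left 131°, forward 3.3 m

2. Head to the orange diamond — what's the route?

turn right 92°, forward 3.1 m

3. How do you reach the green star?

turn left 42°, forward 6.1 m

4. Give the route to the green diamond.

turn left 8°, forward 3.2 m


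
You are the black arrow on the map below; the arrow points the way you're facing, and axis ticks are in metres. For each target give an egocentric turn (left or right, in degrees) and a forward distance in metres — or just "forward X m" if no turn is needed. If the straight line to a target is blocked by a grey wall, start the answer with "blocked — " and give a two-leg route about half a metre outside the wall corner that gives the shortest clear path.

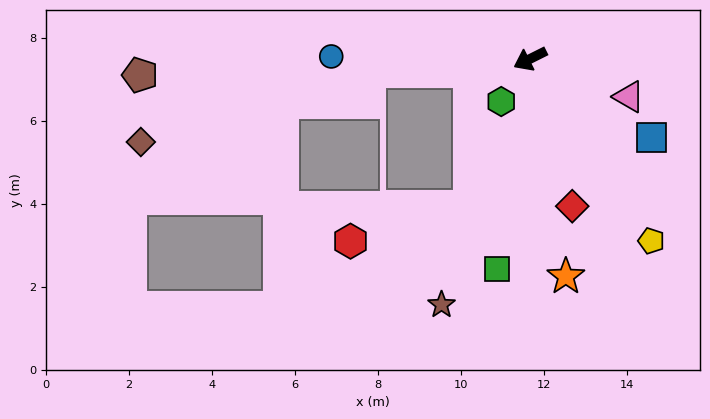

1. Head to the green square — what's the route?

turn left 54°, forward 5.1 m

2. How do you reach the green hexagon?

turn left 29°, forward 1.2 m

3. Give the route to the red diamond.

turn left 79°, forward 3.7 m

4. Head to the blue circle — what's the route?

turn right 27°, forward 4.8 m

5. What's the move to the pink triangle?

turn left 132°, forward 2.5 m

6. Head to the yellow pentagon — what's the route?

turn left 97°, forward 5.3 m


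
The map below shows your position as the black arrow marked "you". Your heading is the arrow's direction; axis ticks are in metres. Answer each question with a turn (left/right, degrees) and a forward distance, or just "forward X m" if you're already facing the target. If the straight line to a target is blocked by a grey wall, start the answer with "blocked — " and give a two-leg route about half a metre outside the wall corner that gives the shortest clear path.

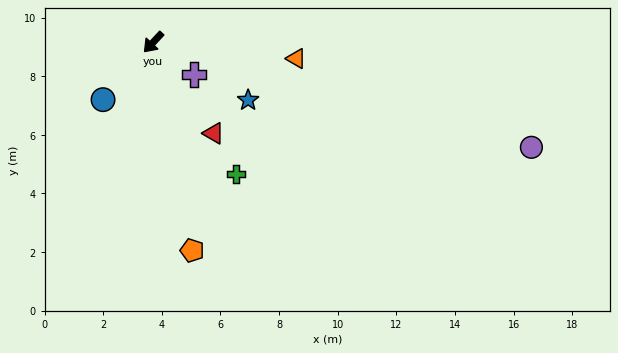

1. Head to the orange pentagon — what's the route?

turn left 54°, forward 7.2 m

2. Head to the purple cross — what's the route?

turn left 94°, forward 1.8 m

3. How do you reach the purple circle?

turn left 117°, forward 13.4 m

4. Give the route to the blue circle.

forward 2.6 m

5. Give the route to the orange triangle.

turn left 126°, forward 4.9 m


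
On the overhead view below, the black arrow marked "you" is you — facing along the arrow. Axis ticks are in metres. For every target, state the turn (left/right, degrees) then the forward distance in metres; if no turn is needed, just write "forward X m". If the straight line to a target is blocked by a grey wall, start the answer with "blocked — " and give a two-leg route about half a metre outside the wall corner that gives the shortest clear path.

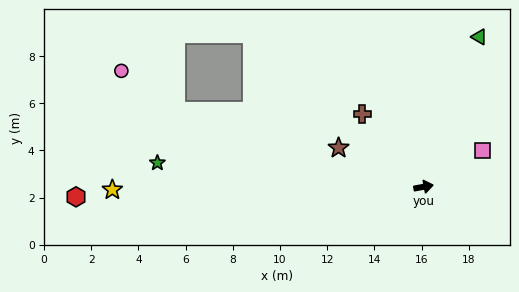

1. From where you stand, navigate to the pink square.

turn left 21°, forward 2.9 m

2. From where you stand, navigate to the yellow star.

turn left 170°, forward 13.2 m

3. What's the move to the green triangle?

turn left 59°, forward 6.8 m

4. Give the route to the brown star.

turn left 145°, forward 4.0 m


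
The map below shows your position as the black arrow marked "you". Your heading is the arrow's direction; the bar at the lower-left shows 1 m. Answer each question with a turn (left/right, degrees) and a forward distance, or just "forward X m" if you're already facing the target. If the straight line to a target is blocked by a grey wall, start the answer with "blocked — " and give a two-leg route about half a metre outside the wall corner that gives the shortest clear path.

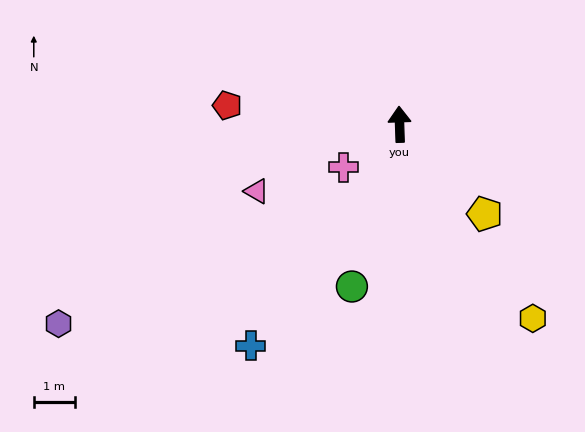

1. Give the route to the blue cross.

turn left 144°, forward 6.5 m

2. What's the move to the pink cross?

turn left 125°, forward 1.7 m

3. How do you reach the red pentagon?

turn left 82°, forward 4.2 m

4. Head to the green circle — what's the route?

turn left 162°, forward 4.1 m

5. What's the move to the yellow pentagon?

turn right 138°, forward 3.0 m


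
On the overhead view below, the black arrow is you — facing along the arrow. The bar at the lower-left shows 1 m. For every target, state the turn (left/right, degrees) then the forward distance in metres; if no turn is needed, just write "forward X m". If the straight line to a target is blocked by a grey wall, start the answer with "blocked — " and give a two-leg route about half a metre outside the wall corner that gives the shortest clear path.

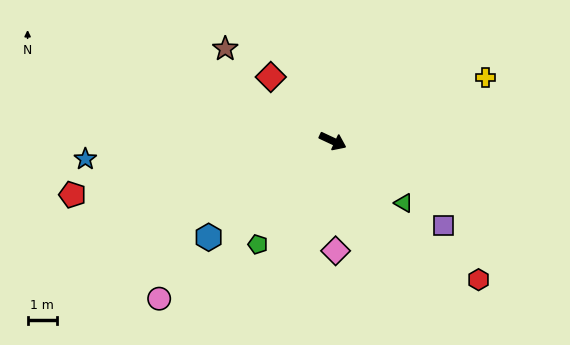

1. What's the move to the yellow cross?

turn left 48°, forward 5.6 m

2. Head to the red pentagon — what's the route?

turn right 143°, forward 9.0 m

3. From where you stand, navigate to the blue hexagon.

turn right 117°, forward 5.3 m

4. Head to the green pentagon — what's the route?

turn right 101°, forward 4.3 m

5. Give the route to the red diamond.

turn left 159°, forward 3.0 m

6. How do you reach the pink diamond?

turn right 63°, forward 3.7 m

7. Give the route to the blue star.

turn right 151°, forward 8.4 m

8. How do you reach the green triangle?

turn right 16°, forward 3.2 m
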